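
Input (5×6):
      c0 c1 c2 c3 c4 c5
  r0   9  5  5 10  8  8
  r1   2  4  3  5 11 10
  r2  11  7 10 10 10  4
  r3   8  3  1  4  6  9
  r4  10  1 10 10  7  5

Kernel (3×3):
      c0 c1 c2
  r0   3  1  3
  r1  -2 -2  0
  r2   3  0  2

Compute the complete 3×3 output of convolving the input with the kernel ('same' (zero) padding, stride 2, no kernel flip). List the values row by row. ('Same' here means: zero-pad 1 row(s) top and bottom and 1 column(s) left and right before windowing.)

-10 2 -1
-2 13 46
-3 0 11

Output[0,0]: The receptive field on the zero-padded input at this output position is [0 0 0 / 0 9 5 / 0 2 4]. Elementwise product with the kernel and sum: 0·3 + 0·1 + 0·3 + 0·-2 + 9·-2 + 0·3 + 4·2.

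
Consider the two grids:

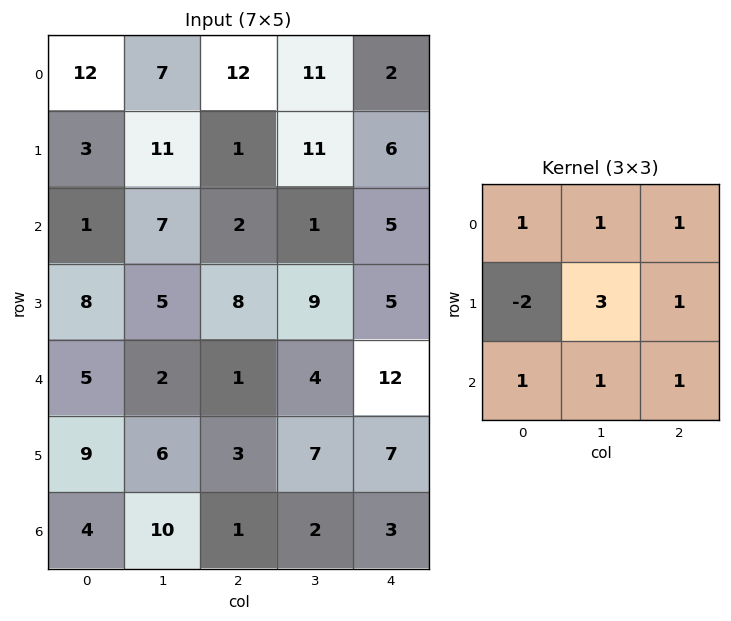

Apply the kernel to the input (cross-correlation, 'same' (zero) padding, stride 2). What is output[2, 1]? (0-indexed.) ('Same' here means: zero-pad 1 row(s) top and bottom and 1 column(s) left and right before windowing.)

41

The receptive field on the zero-padded input at this output position is [5 8 9 / 2 1 4 / 6 3 7]. Elementwise product with the kernel and sum: 5·1 + 8·1 + 9·1 + 2·-2 + 1·3 + 4·1 + 6·1 + 3·1 + 7·1.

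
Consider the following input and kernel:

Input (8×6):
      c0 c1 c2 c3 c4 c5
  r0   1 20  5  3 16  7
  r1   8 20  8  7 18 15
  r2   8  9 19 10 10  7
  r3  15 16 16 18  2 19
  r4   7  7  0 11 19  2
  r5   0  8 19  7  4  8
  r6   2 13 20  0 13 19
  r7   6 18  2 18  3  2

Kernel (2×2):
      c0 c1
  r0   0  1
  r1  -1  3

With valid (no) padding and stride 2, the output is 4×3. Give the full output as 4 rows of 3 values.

72 16 34
42 48 62
31 13 22
61 52 22

Output[0,0]: The receptive field on the input at this output position is [1 20 / 8 20]. Elementwise product with the kernel and sum: 20·1 + 8·-1 + 20·3.
Output[0,1]: The receptive field on the input at this output position is [5 3 / 8 7]. Elementwise product with the kernel and sum: 3·1 + 8·-1 + 7·3.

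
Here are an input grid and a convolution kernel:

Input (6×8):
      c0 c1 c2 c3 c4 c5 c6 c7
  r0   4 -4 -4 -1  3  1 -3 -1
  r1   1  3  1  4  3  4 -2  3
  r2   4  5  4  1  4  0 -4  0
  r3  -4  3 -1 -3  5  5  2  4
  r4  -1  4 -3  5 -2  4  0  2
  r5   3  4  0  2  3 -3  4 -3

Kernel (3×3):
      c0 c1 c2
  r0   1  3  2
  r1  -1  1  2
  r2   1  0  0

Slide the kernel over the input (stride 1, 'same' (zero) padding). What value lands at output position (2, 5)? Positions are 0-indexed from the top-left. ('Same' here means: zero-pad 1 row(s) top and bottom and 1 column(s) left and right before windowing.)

4

The receptive field on the zero-padded input at this output position is [3 4 -2 / 4 0 -4 / 5 5 2]. Elementwise product with the kernel and sum: 3·1 + 4·3 + -2·2 + 4·-1 + 0·1 + -4·2 + 5·1.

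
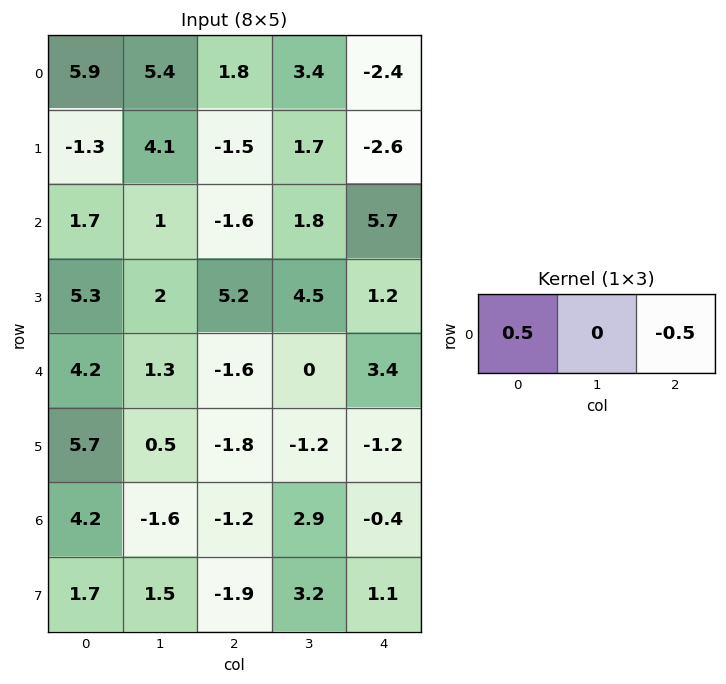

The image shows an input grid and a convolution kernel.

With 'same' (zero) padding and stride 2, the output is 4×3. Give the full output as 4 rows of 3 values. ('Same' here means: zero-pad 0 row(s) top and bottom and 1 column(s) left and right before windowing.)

-2.7 1 1.7
-0.5 -0.4 0.9
-0.65 0.65 0
0.8 -2.25 1.45

Output[0,0]: The receptive field on the zero-padded input at this output position is [0 5.9 5.4]. Elementwise product with the kernel and sum: 0·0.5 + 5.4·-0.5.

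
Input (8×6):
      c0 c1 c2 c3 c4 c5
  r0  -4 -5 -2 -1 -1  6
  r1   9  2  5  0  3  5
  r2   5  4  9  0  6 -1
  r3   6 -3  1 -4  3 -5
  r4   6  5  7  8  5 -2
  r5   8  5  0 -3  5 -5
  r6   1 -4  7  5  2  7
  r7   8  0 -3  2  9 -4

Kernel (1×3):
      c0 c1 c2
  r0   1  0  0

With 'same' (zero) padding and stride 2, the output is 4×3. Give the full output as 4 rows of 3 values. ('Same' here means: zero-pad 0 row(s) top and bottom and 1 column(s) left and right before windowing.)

Output[0,0]: The receptive field on the zero-padded input at this output position is [0 -4 -5]. Elementwise product with the kernel and sum: 0·1.
Output[0,1]: The receptive field on the zero-padded input at this output position is [-5 -2 -1]. Elementwise product with the kernel and sum: -5·1.

0 -5 -1
0 4 0
0 5 8
0 -4 5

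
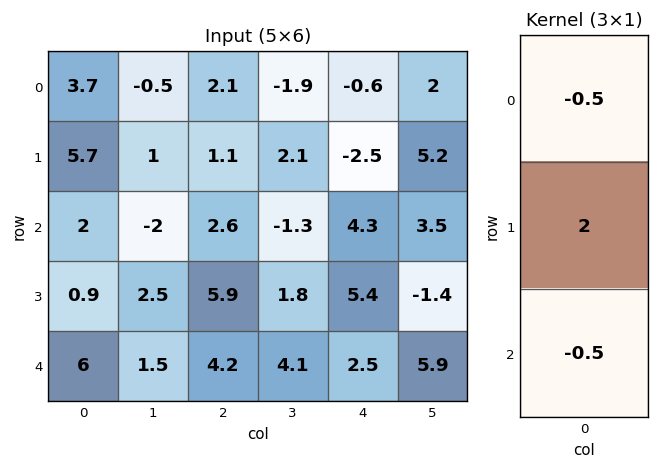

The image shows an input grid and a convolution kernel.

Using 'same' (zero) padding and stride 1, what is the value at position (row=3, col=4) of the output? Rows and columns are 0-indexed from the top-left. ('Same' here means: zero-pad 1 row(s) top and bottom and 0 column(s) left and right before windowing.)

7.4

The receptive field on the zero-padded input at this output position is [4.3 / 5.4 / 2.5]. Elementwise product with the kernel and sum: 4.3·-0.5 + 5.4·2 + 2.5·-0.5.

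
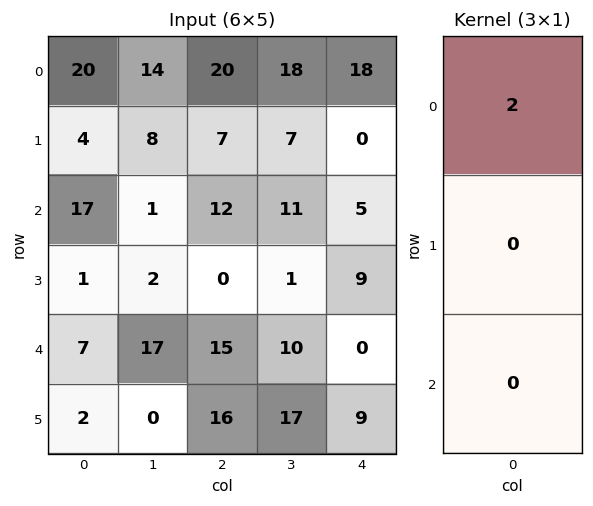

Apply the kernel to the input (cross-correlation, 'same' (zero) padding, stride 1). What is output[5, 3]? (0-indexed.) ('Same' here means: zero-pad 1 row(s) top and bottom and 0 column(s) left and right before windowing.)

The receptive field on the zero-padded input at this output position is [10 / 17 / 0]. Elementwise product with the kernel and sum: 10·2.

20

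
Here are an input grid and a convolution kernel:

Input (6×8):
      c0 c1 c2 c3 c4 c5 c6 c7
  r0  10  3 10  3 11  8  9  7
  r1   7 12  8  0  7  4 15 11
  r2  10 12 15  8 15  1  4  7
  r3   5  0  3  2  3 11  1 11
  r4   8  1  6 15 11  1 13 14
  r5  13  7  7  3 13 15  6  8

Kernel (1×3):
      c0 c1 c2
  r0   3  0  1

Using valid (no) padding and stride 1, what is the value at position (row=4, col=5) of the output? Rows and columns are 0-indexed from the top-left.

The receptive field on the input at this output position is [1 13 14]. Elementwise product with the kernel and sum: 1·3 + 14·1.

17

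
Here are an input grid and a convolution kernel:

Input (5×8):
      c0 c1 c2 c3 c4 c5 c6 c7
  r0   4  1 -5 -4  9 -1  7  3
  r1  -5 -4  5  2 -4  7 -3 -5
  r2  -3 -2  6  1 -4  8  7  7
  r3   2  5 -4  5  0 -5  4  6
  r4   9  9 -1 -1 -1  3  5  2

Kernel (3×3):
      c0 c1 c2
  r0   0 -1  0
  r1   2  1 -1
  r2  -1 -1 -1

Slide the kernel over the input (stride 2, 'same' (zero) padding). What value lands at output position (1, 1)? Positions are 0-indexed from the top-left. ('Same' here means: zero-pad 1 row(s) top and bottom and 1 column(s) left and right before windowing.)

The receptive field on the zero-padded input at this output position is [-4 5 2 / -2 6 1 / 5 -4 5]. Elementwise product with the kernel and sum: 5·-1 + -2·2 + 6·1 + 1·-1 + 5·-1 + -4·-1 + 5·-1.

-10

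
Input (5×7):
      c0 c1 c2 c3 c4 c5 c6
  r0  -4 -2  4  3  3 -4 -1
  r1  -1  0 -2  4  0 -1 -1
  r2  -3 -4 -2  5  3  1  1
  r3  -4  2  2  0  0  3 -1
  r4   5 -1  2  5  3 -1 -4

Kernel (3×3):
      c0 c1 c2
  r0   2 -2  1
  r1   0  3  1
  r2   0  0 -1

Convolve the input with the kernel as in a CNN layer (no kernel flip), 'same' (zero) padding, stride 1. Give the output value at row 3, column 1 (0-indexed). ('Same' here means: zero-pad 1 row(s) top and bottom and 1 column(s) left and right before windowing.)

The receptive field on the zero-padded input at this output position is [-3 -4 -2 / -4 2 2 / 5 -1 2]. Elementwise product with the kernel and sum: -3·2 + -4·-2 + -2·1 + 2·3 + 2·1 + 2·-1.

6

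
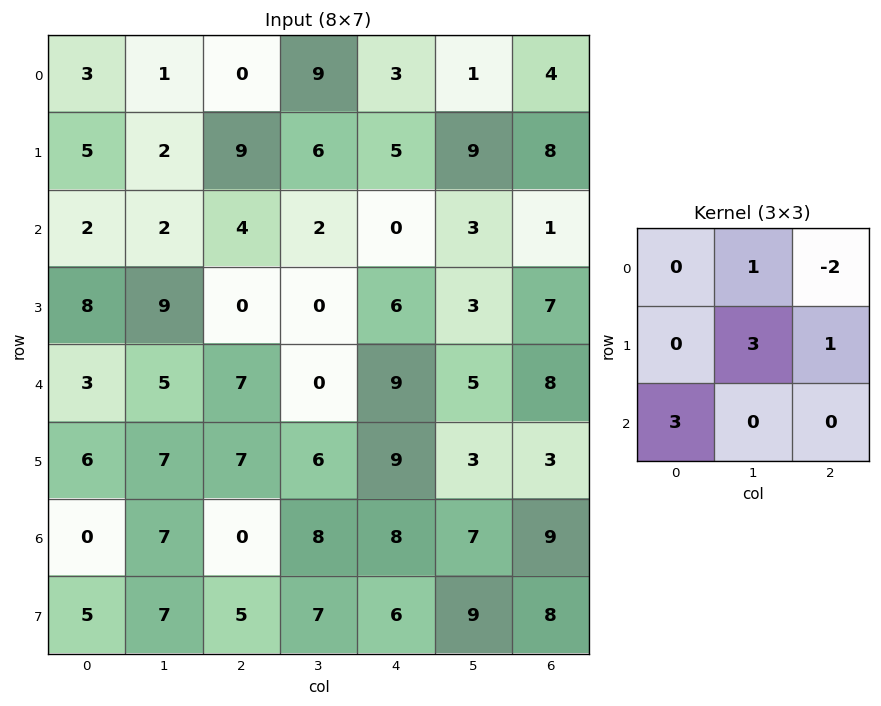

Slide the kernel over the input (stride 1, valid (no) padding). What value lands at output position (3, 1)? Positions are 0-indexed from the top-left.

42

The receptive field on the input at this output position is [9 0 0 / 5 7 0 / 7 7 6]. Elementwise product with the kernel and sum: 0·1 + 0·-2 + 7·3 + 0·1 + 7·3.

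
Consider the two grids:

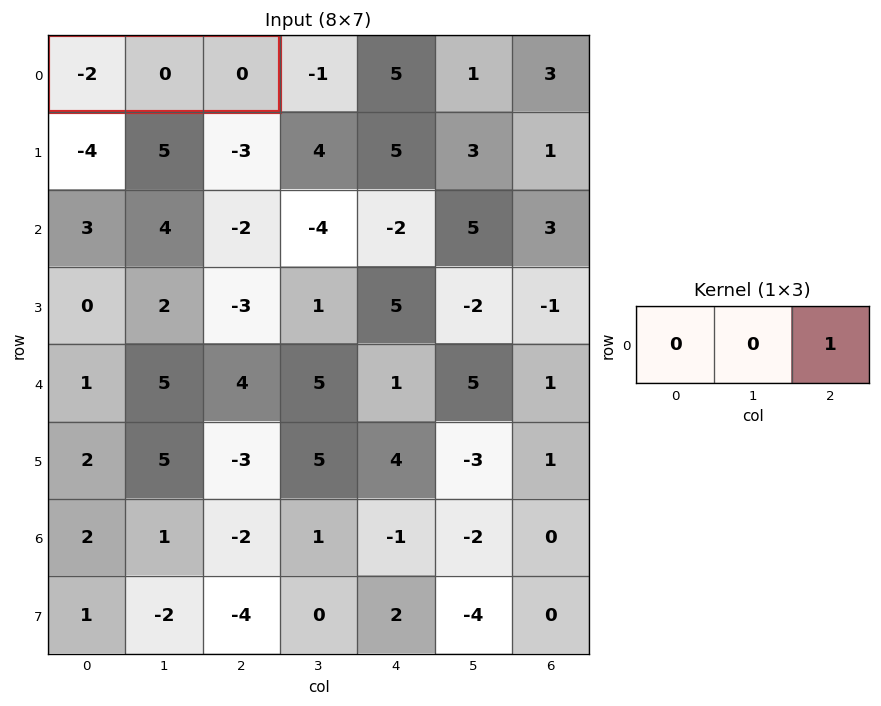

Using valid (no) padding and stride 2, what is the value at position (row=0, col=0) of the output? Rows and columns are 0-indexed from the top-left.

0

The receptive field on the input at this output position is [-2 0 0]. Elementwise product with the kernel and sum: 0·1.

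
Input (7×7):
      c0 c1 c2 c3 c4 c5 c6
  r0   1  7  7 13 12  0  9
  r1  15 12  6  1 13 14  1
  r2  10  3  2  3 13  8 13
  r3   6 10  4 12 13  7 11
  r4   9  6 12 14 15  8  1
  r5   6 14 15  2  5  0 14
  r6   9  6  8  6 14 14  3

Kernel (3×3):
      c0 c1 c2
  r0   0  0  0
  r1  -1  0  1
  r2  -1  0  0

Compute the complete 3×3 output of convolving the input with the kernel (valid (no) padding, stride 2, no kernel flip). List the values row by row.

-19 5 -25
-11 -3 -17
0 -18 -5

Output[0,0]: The receptive field on the input at this output position is [1 7 7 / 15 12 6 / 10 3 2]. Elementwise product with the kernel and sum: 15·-1 + 6·1 + 10·-1.
Output[0,1]: The receptive field on the input at this output position is [7 13 12 / 6 1 13 / 2 3 13]. Elementwise product with the kernel and sum: 6·-1 + 13·1 + 2·-1.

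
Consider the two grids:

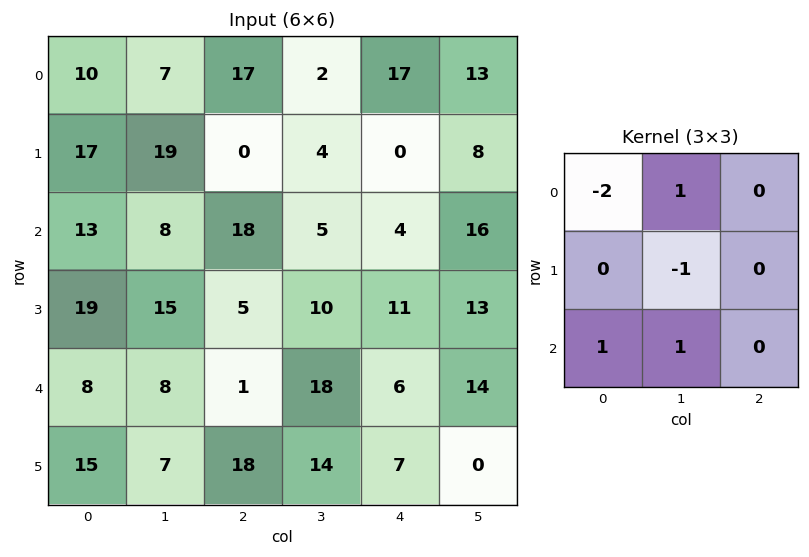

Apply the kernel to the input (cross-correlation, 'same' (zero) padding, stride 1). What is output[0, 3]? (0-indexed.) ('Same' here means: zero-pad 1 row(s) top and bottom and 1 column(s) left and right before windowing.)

2

The receptive field on the zero-padded input at this output position is [0 0 0 / 17 2 17 / 0 4 0]. Elementwise product with the kernel and sum: 0·-2 + 0·1 + 2·-1 + 0·1 + 4·1.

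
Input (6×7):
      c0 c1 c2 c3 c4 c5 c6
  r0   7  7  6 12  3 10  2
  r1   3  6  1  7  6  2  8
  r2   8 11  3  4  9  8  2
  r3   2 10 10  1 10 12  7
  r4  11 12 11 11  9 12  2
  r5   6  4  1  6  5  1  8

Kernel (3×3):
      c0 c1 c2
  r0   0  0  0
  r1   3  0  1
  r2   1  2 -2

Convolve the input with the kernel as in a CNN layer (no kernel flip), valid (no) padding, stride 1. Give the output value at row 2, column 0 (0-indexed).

The receptive field on the input at this output position is [8 11 3 / 2 10 10 / 11 12 11]. Elementwise product with the kernel and sum: 2·3 + 10·1 + 11·1 + 12·2 + 11·-2.

29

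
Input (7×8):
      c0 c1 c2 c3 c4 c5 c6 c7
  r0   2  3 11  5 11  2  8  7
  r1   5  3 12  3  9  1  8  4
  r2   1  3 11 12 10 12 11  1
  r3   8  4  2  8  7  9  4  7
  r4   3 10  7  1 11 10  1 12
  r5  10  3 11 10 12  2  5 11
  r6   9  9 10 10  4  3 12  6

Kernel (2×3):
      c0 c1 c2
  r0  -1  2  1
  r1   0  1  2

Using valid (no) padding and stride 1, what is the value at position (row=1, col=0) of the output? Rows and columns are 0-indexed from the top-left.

38

The receptive field on the input at this output position is [5 3 12 / 1 3 11]. Elementwise product with the kernel and sum: 5·-1 + 3·2 + 12·1 + 3·1 + 11·2.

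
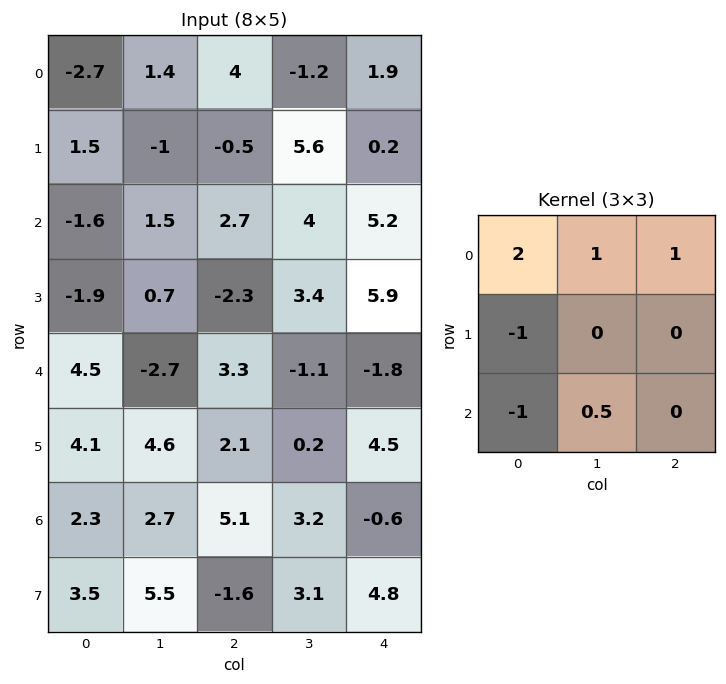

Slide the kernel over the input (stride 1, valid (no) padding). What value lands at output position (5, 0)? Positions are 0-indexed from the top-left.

11.85

The receptive field on the input at this output position is [4.1 4.6 2.1 / 2.3 2.7 5.1 / 3.5 5.5 -1.6]. Elementwise product with the kernel and sum: 4.1·2 + 4.6·1 + 2.1·1 + 2.3·-1 + 3.5·-1 + 5.5·0.5.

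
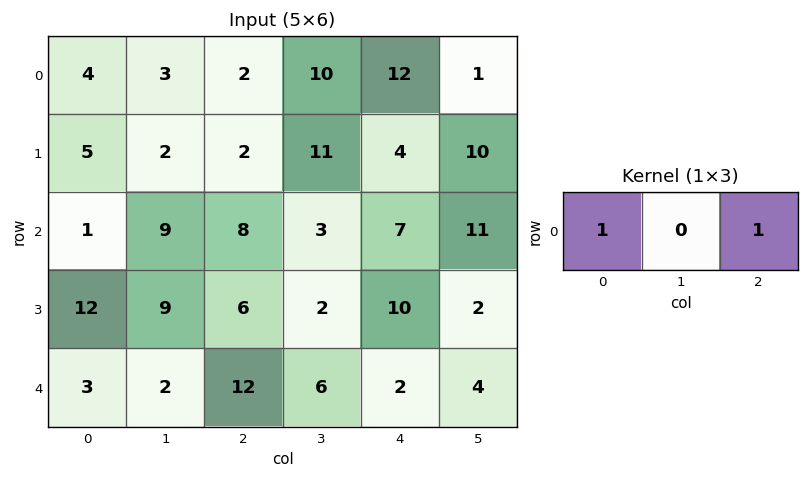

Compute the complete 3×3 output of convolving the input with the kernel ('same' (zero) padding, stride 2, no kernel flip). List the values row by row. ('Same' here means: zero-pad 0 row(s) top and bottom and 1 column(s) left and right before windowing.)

Output[0,0]: The receptive field on the zero-padded input at this output position is [0 4 3]. Elementwise product with the kernel and sum: 0·1 + 3·1.
Output[0,1]: The receptive field on the zero-padded input at this output position is [3 2 10]. Elementwise product with the kernel and sum: 3·1 + 10·1.

3 13 11
9 12 14
2 8 10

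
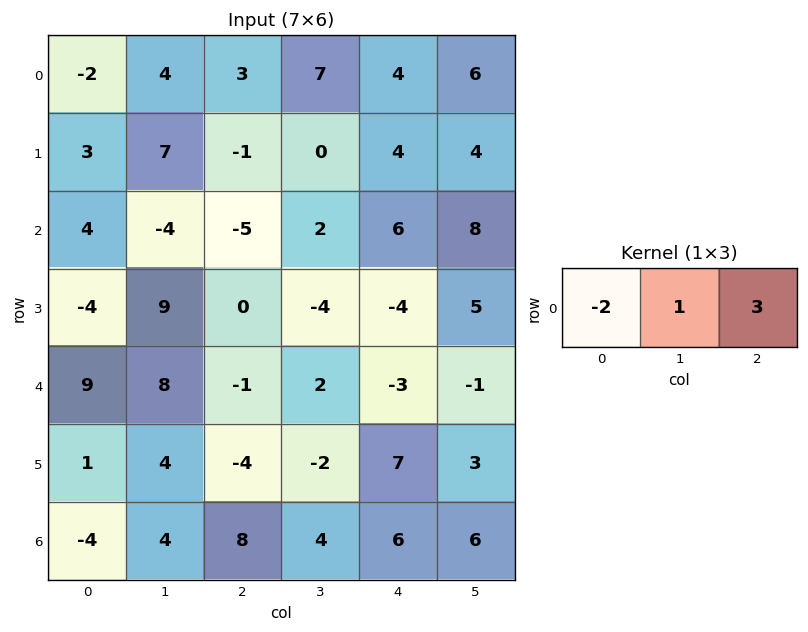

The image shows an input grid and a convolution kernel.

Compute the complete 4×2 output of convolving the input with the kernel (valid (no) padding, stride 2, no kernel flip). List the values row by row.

Output[0,0]: The receptive field on the input at this output position is [-2 4 3]. Elementwise product with the kernel and sum: -2·-2 + 4·1 + 3·3.
Output[0,1]: The receptive field on the input at this output position is [3 7 4]. Elementwise product with the kernel and sum: 3·-2 + 7·1 + 4·3.

17 13
-27 30
-13 -5
36 6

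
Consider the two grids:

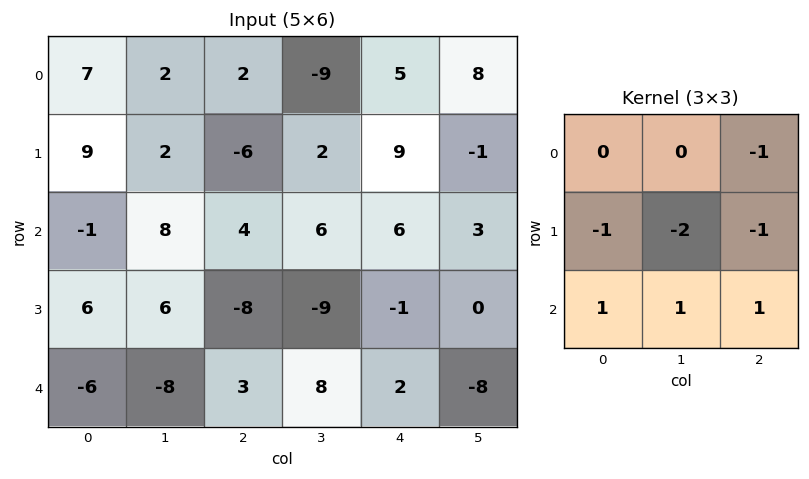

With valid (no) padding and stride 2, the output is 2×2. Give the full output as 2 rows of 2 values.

Output[0,0]: The receptive field on the input at this output position is [7 2 2 / 9 2 -6 / -1 8 4]. Elementwise product with the kernel and sum: 2·-1 + 9·-1 + 2·-2 + -6·-1 + -1·1 + 8·1 + 4·1.

2 4
-25 34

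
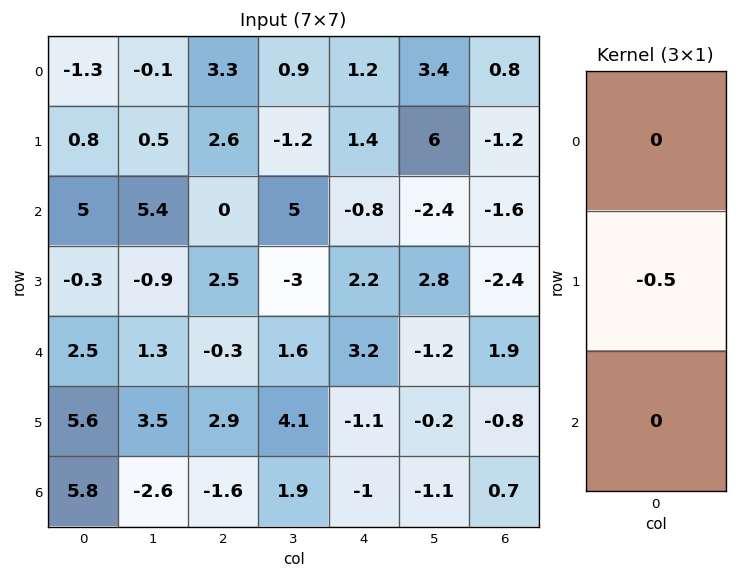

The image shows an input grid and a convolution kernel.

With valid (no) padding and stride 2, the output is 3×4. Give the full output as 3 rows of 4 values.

-0.4 -1.3 -0.7 0.6
0.15 -1.25 -1.1 1.2
-2.8 -1.45 0.55 0.4

Output[0,0]: The receptive field on the input at this output position is [-1.3 / 0.8 / 5]. Elementwise product with the kernel and sum: 0.8·-0.5.
Output[0,1]: The receptive field on the input at this output position is [3.3 / 2.6 / 0]. Elementwise product with the kernel and sum: 2.6·-0.5.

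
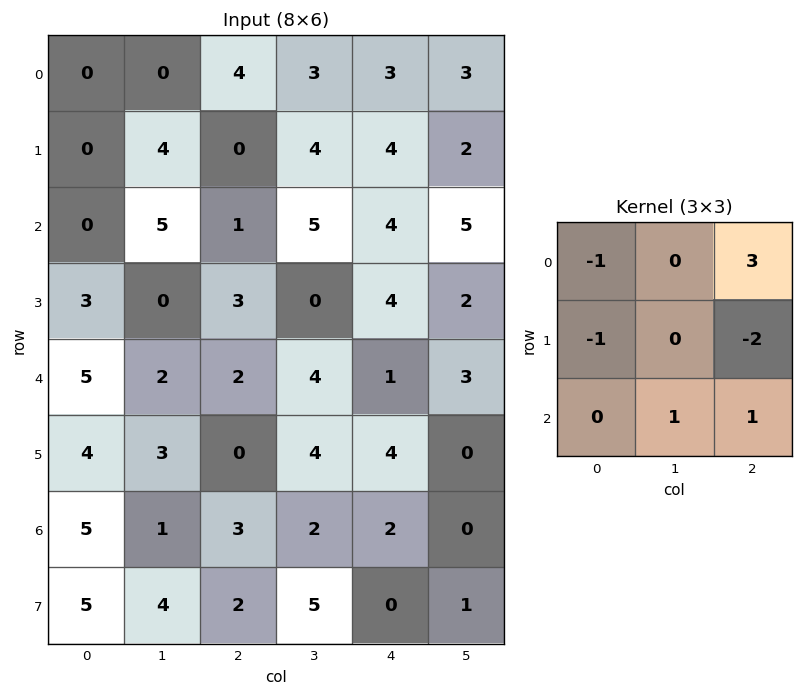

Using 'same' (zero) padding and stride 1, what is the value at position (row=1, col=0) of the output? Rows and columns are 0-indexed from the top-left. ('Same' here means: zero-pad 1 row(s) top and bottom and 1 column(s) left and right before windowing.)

-3

The receptive field on the zero-padded input at this output position is [0 0 0 / 0 0 4 / 0 0 5]. Elementwise product with the kernel and sum: 0·-1 + 0·3 + 0·-1 + 4·-2 + 0·1 + 5·1.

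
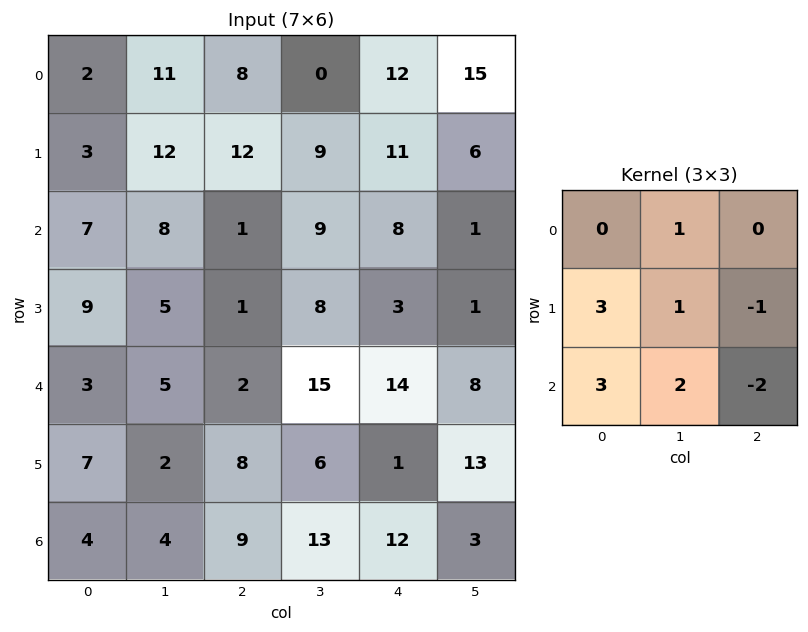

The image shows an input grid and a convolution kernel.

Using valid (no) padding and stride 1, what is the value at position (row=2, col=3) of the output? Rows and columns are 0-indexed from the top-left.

The receptive field on the input at this output position is [9 8 1 / 8 3 1 / 15 14 8]. Elementwise product with the kernel and sum: 8·1 + 8·3 + 3·1 + 1·-1 + 15·3 + 14·2 + 8·-2.

91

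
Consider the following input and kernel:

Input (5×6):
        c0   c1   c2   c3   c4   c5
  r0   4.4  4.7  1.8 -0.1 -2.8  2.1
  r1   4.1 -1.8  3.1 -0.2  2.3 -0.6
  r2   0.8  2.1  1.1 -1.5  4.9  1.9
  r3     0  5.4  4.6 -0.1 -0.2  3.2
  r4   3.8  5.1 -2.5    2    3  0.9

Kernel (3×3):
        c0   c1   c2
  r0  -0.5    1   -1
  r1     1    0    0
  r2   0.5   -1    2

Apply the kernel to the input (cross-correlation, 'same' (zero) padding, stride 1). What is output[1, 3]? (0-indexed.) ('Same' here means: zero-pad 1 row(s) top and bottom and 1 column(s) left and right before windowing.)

16.75

The receptive field on the zero-padded input at this output position is [1.8 -0.1 -2.8 / 3.1 -0.2 2.3 / 1.1 -1.5 4.9]. Elementwise product with the kernel and sum: 1.8·-0.5 + -0.1·1 + -2.8·-1 + 3.1·1 + 1.1·0.5 + -1.5·-1 + 4.9·2.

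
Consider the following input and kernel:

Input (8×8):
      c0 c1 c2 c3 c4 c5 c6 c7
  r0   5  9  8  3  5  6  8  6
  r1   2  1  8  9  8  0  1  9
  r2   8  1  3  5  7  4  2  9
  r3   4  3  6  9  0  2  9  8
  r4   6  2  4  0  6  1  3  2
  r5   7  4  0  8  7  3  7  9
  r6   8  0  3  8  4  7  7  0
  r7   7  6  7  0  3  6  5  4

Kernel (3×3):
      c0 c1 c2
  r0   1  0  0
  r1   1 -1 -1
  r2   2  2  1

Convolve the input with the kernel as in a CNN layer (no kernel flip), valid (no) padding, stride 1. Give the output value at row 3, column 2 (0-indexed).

The receptive field on the input at this output position is [6 9 0 / 4 0 6 / 0 8 7]. Elementwise product with the kernel and sum: 6·1 + 4·1 + 0·-1 + 6·-1 + 0·2 + 8·2 + 7·1.

27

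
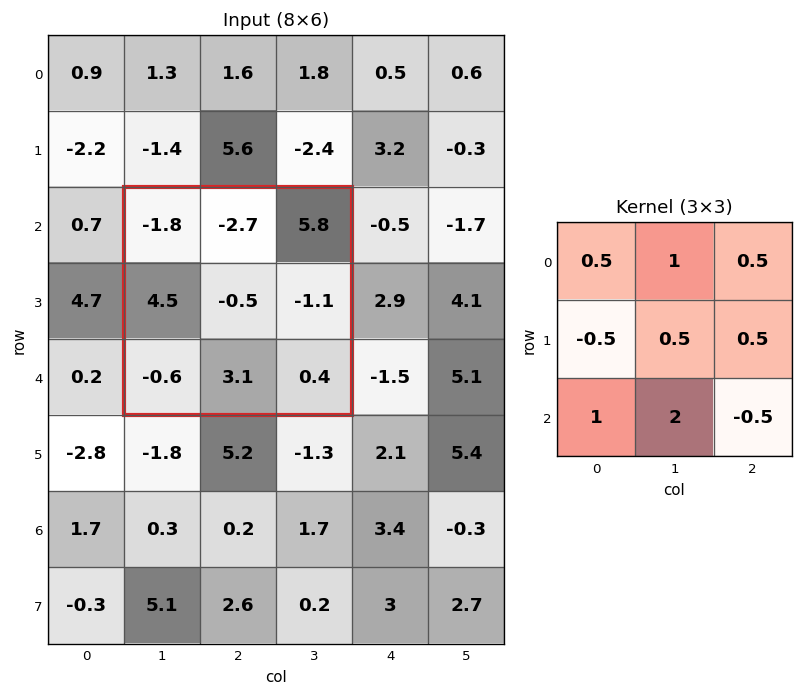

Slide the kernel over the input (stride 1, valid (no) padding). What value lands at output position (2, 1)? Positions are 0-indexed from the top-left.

The receptive field on the input at this output position is [-1.8 -2.7 5.8 / 4.5 -0.5 -1.1 / -0.6 3.1 0.4]. Elementwise product with the kernel and sum: -1.8·0.5 + -2.7·1 + 5.8·0.5 + 4.5·-0.5 + -0.5·0.5 + -1.1·0.5 + -0.6·1 + 3.1·2 + 0.4·-0.5.

1.65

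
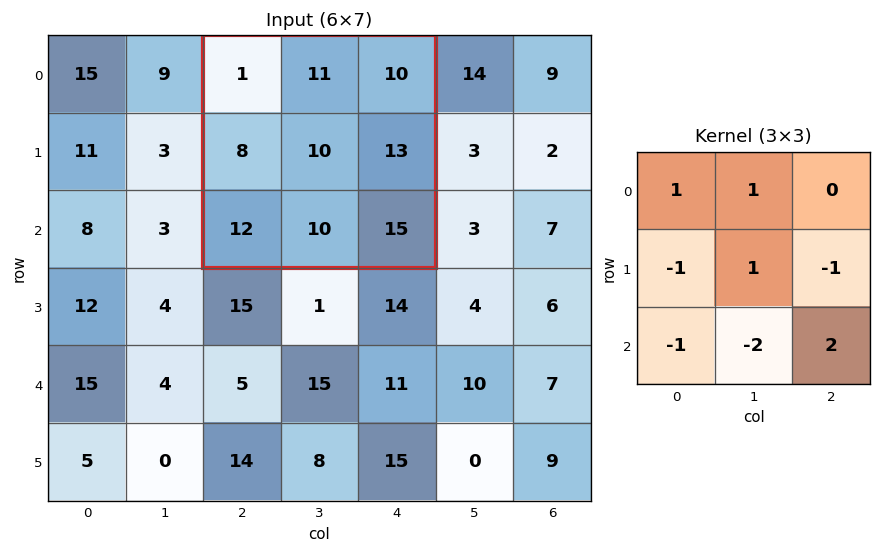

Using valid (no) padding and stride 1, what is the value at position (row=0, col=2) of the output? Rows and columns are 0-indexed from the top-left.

The receptive field on the input at this output position is [1 11 10 / 8 10 13 / 12 10 15]. Elementwise product with the kernel and sum: 1·1 + 11·1 + 8·-1 + 10·1 + 13·-1 + 12·-1 + 10·-2 + 15·2.

-1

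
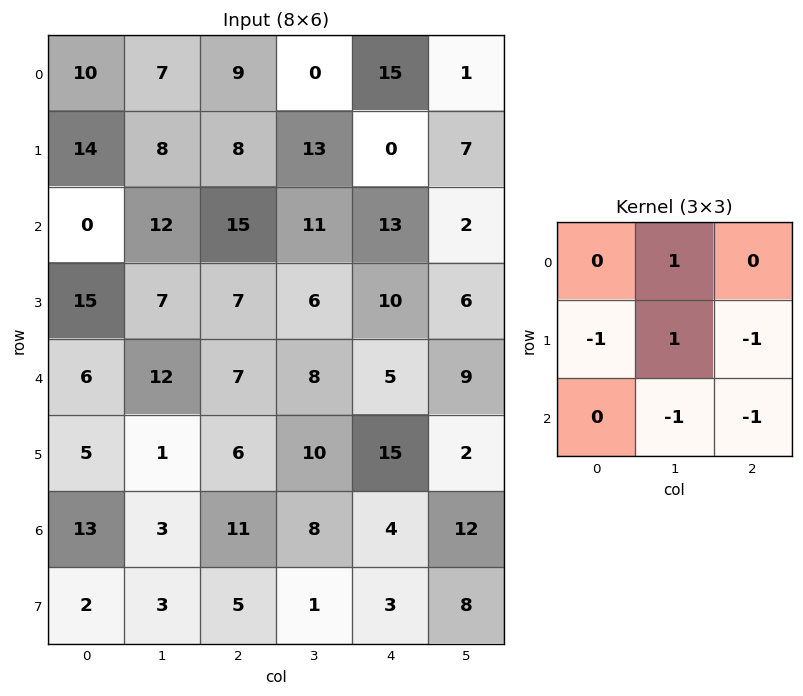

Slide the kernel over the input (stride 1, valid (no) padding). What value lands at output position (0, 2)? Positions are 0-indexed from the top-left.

The receptive field on the input at this output position is [9 0 15 / 8 13 0 / 15 11 13]. Elementwise product with the kernel and sum: 0·1 + 8·-1 + 13·1 + 0·-1 + 11·-1 + 13·-1.

-19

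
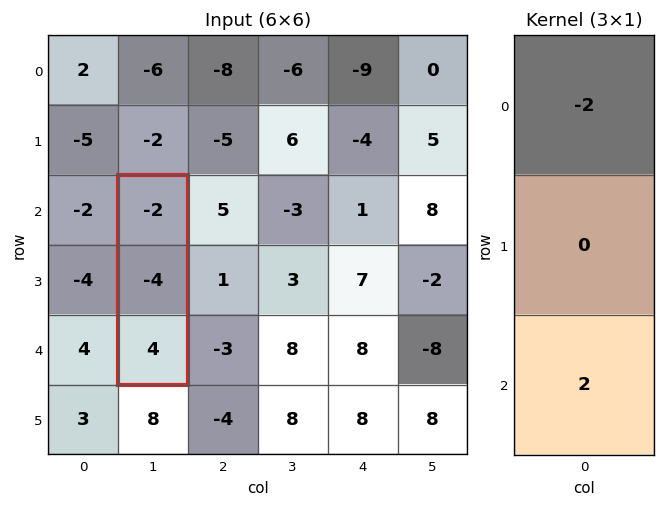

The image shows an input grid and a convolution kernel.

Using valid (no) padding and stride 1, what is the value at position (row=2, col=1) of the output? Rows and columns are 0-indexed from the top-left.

The receptive field on the input at this output position is [-2 / -4 / 4]. Elementwise product with the kernel and sum: -2·-2 + 4·2.

12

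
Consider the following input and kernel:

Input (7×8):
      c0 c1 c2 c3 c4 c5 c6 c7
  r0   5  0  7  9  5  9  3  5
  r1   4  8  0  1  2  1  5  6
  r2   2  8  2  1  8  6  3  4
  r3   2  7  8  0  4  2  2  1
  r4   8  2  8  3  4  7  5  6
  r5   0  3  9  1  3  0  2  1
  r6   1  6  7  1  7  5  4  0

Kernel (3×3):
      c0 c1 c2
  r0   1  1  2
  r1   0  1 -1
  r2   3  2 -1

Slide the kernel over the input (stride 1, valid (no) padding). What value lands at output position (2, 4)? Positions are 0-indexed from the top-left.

The receptive field on the input at this output position is [8 6 3 / 4 2 2 / 4 7 5]. Elementwise product with the kernel and sum: 8·1 + 6·1 + 3·2 + 2·1 + 2·-1 + 4·3 + 7·2 + 5·-1.

41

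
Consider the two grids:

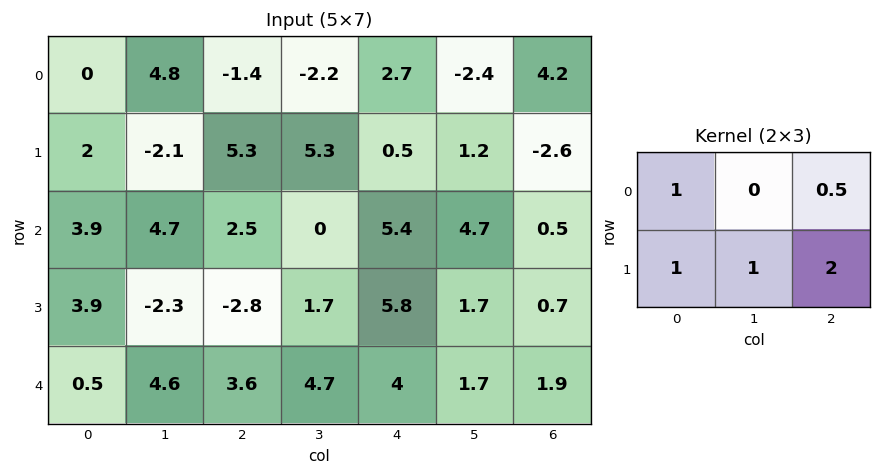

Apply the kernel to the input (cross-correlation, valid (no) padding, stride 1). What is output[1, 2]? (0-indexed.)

The receptive field on the input at this output position is [5.3 5.3 0.5 / 2.5 0 5.4]. Elementwise product with the kernel and sum: 5.3·1 + 0.5·0.5 + 2.5·1 + 0·1 + 5.4·2.

18.85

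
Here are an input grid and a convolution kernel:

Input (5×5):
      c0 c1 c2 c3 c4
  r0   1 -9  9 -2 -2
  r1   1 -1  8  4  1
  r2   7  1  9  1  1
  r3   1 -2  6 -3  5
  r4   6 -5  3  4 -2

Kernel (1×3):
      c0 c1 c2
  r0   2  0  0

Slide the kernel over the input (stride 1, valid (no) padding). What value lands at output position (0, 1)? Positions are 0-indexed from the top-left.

The receptive field on the input at this output position is [-9 9 -2]. Elementwise product with the kernel and sum: -9·2.

-18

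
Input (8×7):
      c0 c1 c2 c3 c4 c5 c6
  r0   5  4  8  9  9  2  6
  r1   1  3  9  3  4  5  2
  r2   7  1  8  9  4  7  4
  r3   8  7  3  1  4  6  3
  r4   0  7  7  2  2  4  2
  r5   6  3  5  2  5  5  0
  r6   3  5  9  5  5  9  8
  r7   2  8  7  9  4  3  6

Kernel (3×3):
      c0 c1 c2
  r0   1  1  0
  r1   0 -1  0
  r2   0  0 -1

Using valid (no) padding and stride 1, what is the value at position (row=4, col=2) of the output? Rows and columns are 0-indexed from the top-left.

2

The receptive field on the input at this output position is [7 2 2 / 5 2 5 / 9 5 5]. Elementwise product with the kernel and sum: 7·1 + 2·1 + 2·-1 + 5·-1.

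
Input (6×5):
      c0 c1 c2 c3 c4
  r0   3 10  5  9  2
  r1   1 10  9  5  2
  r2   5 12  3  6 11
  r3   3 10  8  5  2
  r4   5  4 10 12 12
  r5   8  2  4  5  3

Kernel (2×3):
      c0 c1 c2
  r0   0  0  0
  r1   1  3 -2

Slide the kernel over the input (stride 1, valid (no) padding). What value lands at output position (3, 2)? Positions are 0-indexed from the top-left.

22

The receptive field on the input at this output position is [8 5 2 / 10 12 12]. Elementwise product with the kernel and sum: 10·1 + 12·3 + 12·-2.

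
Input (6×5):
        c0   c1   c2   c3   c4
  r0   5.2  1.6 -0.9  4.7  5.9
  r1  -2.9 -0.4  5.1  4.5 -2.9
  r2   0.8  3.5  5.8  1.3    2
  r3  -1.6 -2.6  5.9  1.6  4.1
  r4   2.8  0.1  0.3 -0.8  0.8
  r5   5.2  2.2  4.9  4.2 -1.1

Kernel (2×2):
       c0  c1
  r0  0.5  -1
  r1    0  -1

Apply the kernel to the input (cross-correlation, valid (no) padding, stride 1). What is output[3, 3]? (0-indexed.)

-4.1

The receptive field on the input at this output position is [1.6 4.1 / -0.8 0.8]. Elementwise product with the kernel and sum: 1.6·0.5 + 4.1·-1 + 0.8·-1.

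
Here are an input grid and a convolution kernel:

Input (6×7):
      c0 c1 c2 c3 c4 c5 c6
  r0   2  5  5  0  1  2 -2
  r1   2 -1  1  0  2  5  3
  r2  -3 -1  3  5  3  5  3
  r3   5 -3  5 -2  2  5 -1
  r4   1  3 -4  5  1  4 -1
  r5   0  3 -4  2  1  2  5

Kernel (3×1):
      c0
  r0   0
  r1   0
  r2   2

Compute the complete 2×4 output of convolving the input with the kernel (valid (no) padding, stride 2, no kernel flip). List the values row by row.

Output[0,0]: The receptive field on the input at this output position is [2 / 2 / -3]. Elementwise product with the kernel and sum: -3·2.

-6 6 6 6
2 -8 2 -2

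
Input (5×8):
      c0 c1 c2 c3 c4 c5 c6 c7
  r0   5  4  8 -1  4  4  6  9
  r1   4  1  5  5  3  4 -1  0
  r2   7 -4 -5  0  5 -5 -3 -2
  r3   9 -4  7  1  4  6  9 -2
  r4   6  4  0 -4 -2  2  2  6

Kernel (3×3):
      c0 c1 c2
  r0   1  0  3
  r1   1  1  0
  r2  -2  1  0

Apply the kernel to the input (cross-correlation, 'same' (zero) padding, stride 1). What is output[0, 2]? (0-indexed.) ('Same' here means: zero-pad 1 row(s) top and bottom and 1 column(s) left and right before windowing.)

The receptive field on the zero-padded input at this output position is [0 0 0 / 4 8 -1 / 1 5 5]. Elementwise product with the kernel and sum: 0·1 + 0·3 + 4·1 + 8·1 + 1·-2 + 5·1.

15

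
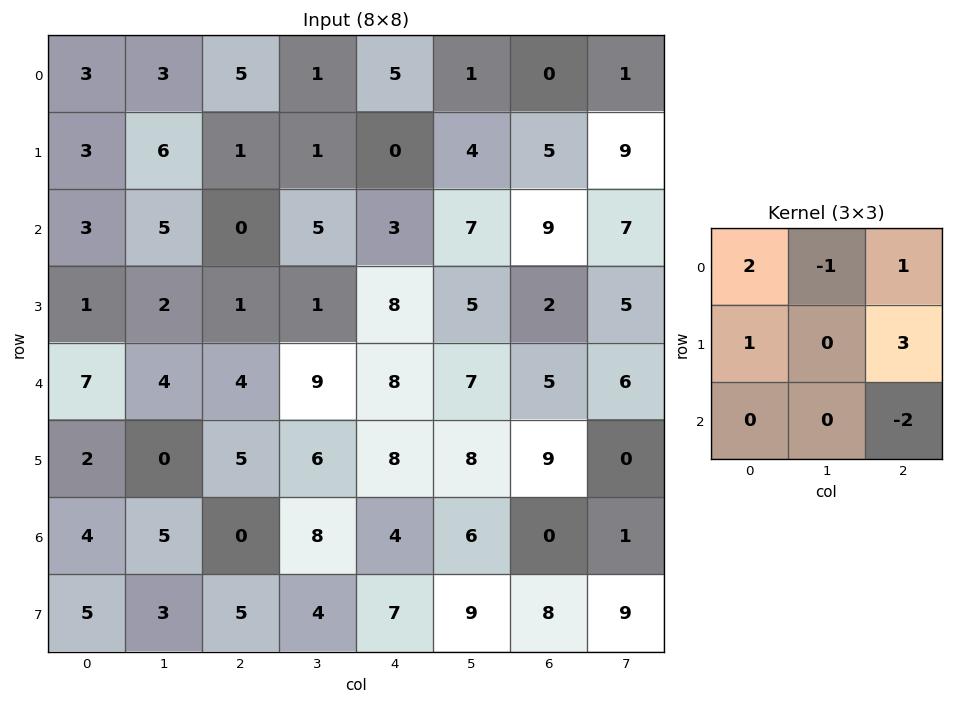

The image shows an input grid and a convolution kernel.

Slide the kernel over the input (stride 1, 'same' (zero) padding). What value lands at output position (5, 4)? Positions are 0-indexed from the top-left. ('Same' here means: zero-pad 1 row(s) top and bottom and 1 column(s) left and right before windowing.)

The receptive field on the zero-padded input at this output position is [9 8 7 / 6 8 8 / 8 4 6]. Elementwise product with the kernel and sum: 9·2 + 8·-1 + 7·1 + 6·1 + 8·3 + 6·-2.

35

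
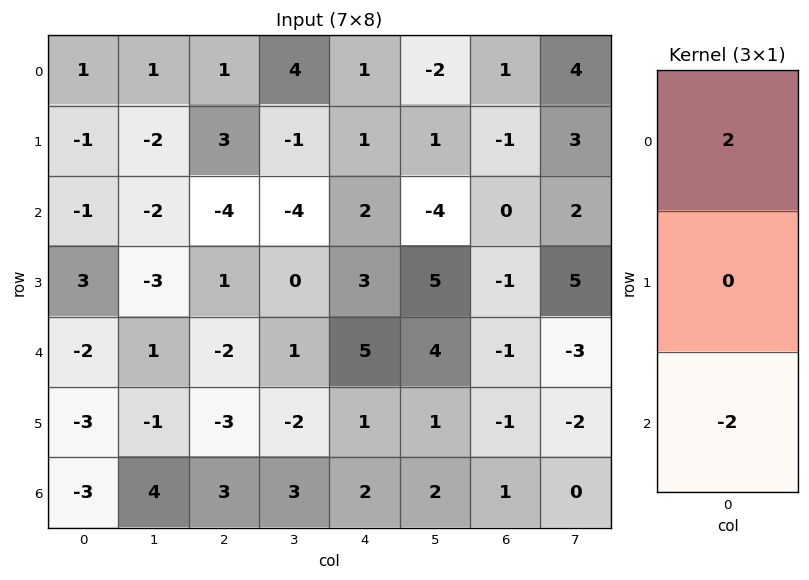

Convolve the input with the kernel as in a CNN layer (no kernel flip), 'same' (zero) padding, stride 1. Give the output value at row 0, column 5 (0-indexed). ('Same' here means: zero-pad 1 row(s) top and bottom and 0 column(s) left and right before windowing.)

-2

The receptive field on the zero-padded input at this output position is [0 / -2 / 1]. Elementwise product with the kernel and sum: 0·2 + 1·-2.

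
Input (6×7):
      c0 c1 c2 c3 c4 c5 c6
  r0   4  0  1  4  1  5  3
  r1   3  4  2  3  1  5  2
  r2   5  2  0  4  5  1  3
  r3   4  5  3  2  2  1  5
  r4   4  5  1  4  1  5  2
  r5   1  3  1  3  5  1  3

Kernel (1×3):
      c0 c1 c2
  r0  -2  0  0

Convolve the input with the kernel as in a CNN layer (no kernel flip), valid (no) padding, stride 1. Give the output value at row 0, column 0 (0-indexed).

The receptive field on the input at this output position is [4 0 1]. Elementwise product with the kernel and sum: 4·-2.

-8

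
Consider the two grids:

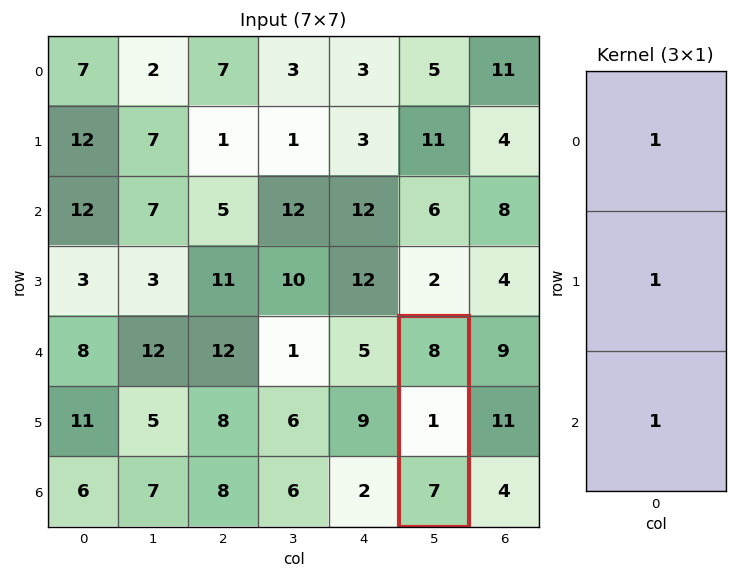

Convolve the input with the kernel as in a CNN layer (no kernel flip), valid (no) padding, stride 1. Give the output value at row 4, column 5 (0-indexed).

The receptive field on the input at this output position is [8 / 1 / 7]. Elementwise product with the kernel and sum: 8·1 + 1·1 + 7·1.

16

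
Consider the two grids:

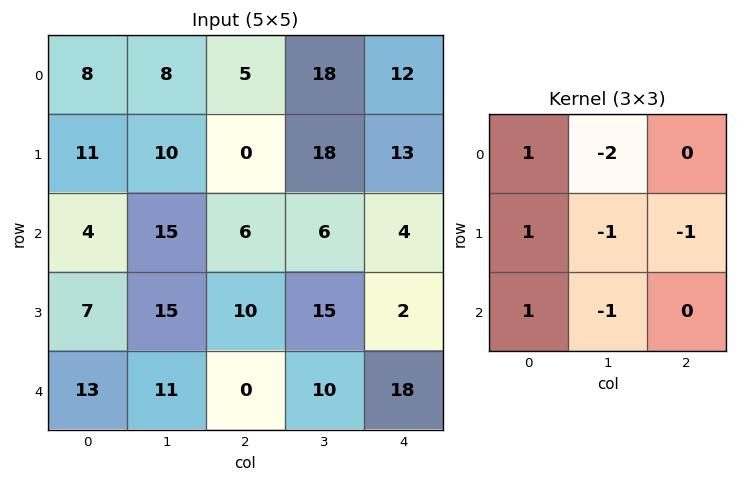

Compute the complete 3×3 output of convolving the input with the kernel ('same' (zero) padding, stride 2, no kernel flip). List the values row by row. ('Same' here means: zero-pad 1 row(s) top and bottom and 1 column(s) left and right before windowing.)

-27 -5 11
-48 18 7
-38 -4 3

Output[0,0]: The receptive field on the zero-padded input at this output position is [0 0 0 / 0 8 8 / 0 11 10]. Elementwise product with the kernel and sum: 0·1 + 0·-2 + 0·1 + 8·-1 + 8·-1 + 0·1 + 11·-1.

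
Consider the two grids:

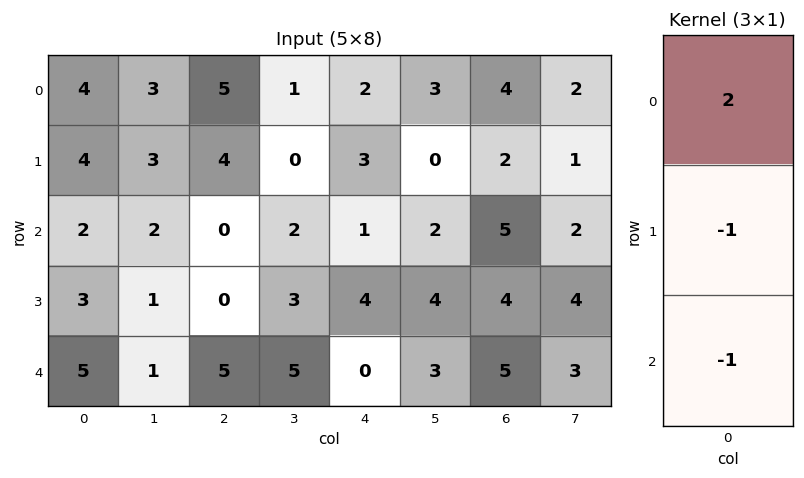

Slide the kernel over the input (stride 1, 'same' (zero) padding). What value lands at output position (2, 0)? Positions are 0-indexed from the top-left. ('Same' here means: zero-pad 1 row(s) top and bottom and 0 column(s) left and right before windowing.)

The receptive field on the zero-padded input at this output position is [4 / 2 / 3]. Elementwise product with the kernel and sum: 4·2 + 2·-1 + 3·-1.

3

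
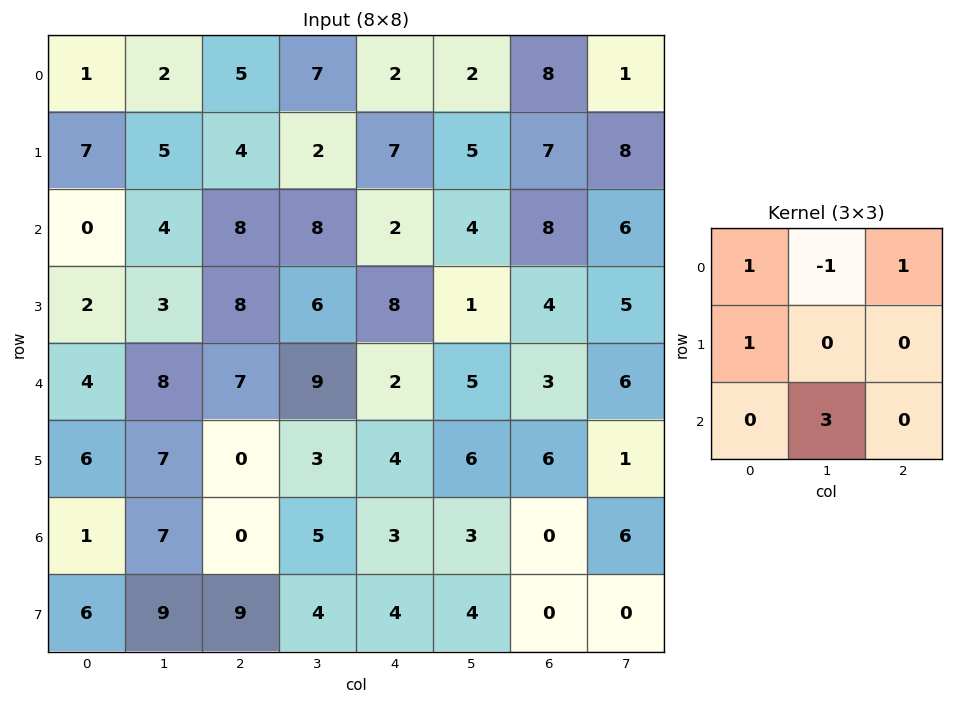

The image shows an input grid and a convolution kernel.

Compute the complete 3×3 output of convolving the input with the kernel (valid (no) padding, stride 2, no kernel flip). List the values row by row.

23 28 27
30 37 29
30 15 13

Output[0,0]: The receptive field on the input at this output position is [1 2 5 / 7 5 4 / 0 4 8]. Elementwise product with the kernel and sum: 1·1 + 2·-1 + 5·1 + 7·1 + 4·3.
Output[0,1]: The receptive field on the input at this output position is [5 7 2 / 4 2 7 / 8 8 2]. Elementwise product with the kernel and sum: 5·1 + 7·-1 + 2·1 + 4·1 + 8·3.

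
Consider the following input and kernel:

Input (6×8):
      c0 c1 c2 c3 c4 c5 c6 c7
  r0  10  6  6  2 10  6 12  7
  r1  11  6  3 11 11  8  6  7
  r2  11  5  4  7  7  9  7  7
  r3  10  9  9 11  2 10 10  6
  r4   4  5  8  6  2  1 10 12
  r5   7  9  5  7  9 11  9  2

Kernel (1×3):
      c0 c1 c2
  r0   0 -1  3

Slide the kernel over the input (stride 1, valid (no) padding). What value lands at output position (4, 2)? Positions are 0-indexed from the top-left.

0

The receptive field on the input at this output position is [8 6 2]. Elementwise product with the kernel and sum: 6·-1 + 2·3.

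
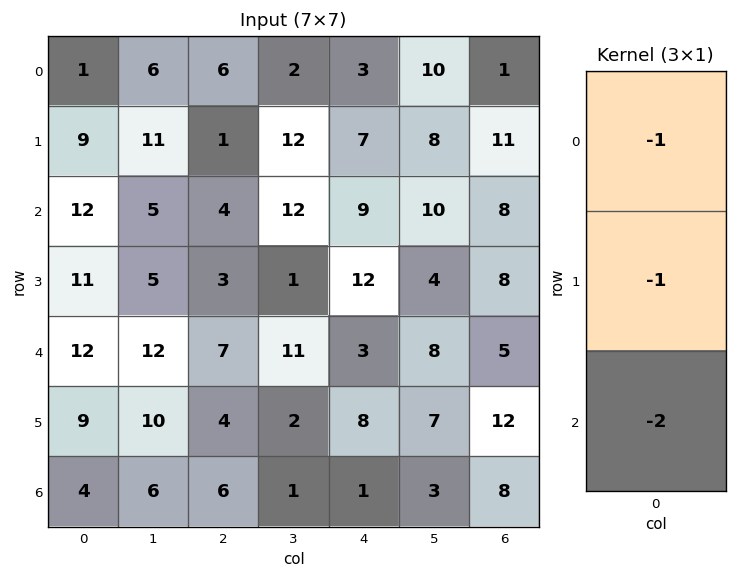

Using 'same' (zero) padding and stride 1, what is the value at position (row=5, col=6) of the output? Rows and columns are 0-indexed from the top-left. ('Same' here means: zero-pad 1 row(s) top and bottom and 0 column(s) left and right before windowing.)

The receptive field on the zero-padded input at this output position is [5 / 12 / 8]. Elementwise product with the kernel and sum: 5·-1 + 12·-1 + 8·-2.

-33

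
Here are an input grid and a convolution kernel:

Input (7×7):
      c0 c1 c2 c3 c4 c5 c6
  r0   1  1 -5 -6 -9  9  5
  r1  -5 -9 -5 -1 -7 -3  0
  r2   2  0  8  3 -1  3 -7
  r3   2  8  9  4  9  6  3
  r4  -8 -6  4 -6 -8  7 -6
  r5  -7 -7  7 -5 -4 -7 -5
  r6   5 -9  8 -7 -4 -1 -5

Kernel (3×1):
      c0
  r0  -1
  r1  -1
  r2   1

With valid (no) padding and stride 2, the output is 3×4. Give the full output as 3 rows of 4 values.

6 18 15 -12
-12 -13 -16 -2
20 -3 8 6

Output[0,0]: The receptive field on the input at this output position is [1 / -5 / 2]. Elementwise product with the kernel and sum: 1·-1 + -5·-1 + 2·1.
Output[0,1]: The receptive field on the input at this output position is [-5 / -5 / 8]. Elementwise product with the kernel and sum: -5·-1 + -5·-1 + 8·1.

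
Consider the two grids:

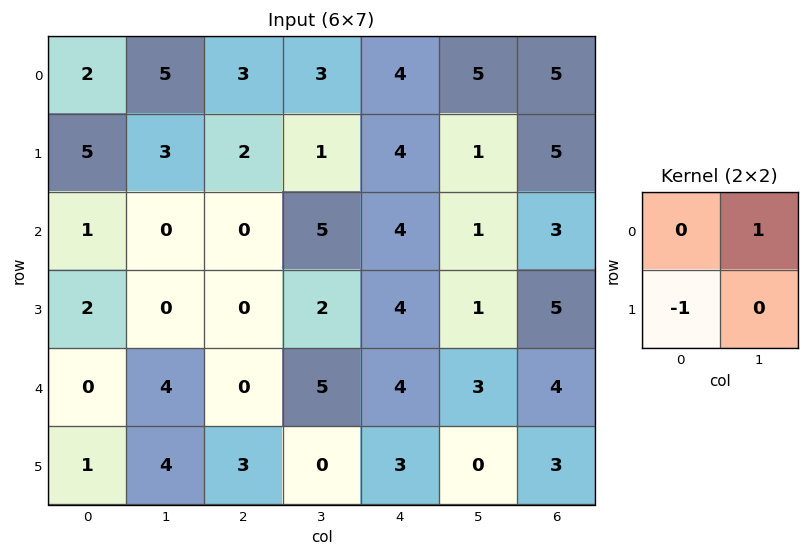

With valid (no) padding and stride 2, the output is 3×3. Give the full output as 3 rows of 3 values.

0 1 1
-2 5 -3
3 2 0

Output[0,0]: The receptive field on the input at this output position is [2 5 / 5 3]. Elementwise product with the kernel and sum: 5·1 + 5·-1.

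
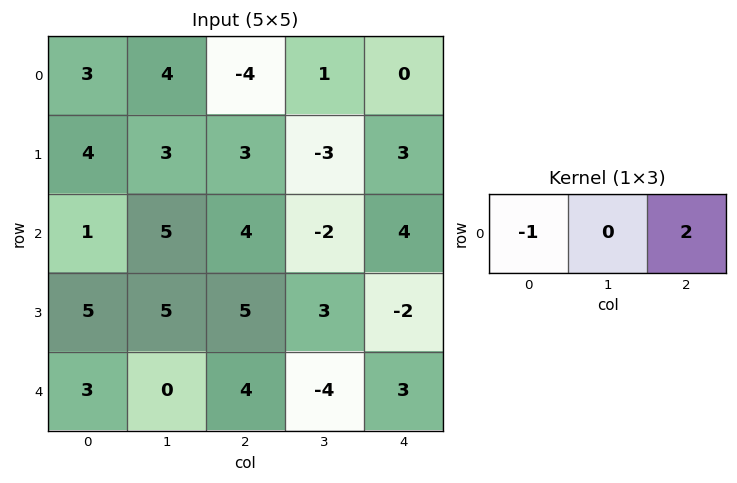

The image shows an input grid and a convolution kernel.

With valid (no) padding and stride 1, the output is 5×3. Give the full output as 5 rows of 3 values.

-11 -2 4
2 -9 3
7 -9 4
5 1 -9
5 -8 2

Output[0,0]: The receptive field on the input at this output position is [3 4 -4]. Elementwise product with the kernel and sum: 3·-1 + -4·2.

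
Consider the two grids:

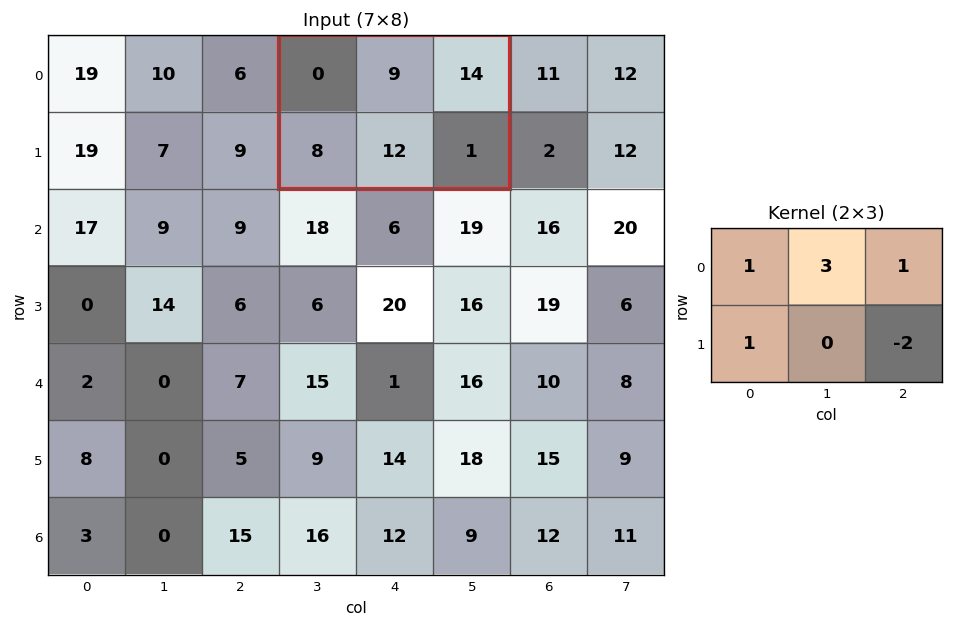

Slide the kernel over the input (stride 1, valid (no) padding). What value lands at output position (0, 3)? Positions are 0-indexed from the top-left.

47

The receptive field on the input at this output position is [0 9 14 / 8 12 1]. Elementwise product with the kernel and sum: 0·1 + 9·3 + 14·1 + 8·1 + 1·-2.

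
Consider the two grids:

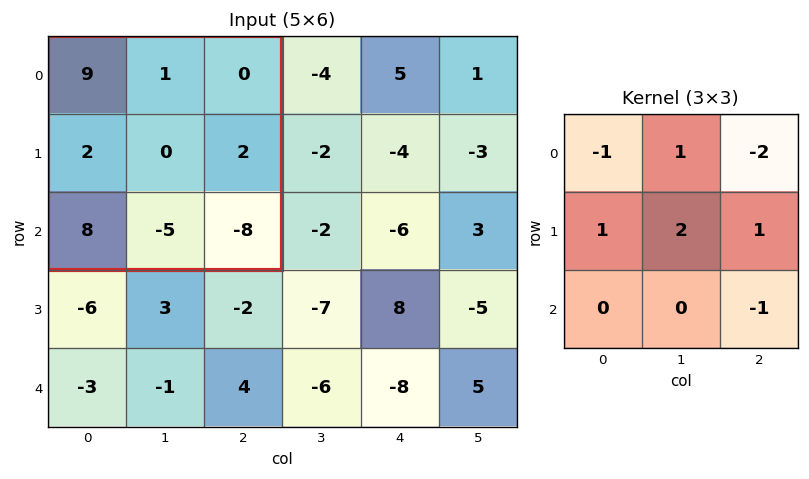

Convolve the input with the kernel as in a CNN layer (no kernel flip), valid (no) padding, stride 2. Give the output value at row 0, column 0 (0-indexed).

4

The receptive field on the input at this output position is [9 1 0 / 2 0 2 / 8 -5 -8]. Elementwise product with the kernel and sum: 9·-1 + 1·1 + 0·-2 + 2·1 + 0·2 + 2·1 + -8·-1.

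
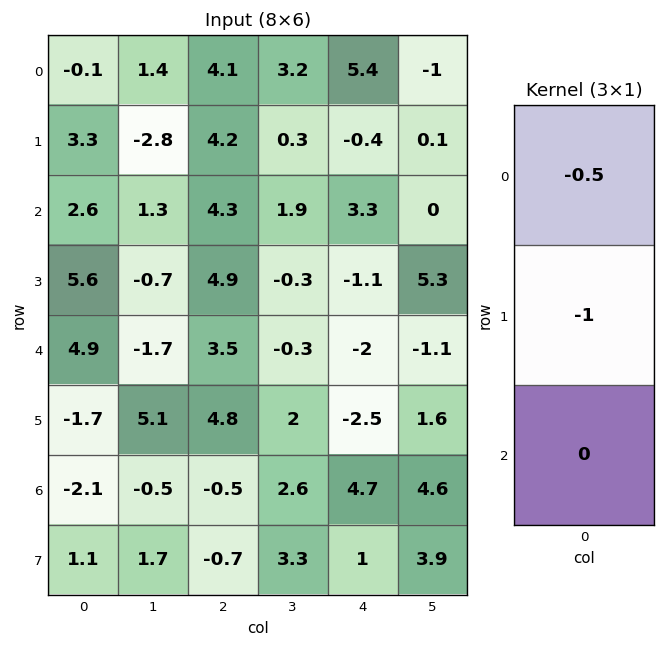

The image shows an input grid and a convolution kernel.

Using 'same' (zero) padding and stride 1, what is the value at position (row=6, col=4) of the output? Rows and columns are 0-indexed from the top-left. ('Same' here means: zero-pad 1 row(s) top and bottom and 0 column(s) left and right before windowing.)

The receptive field on the zero-padded input at this output position is [-2.5 / 4.7 / 1]. Elementwise product with the kernel and sum: -2.5·-0.5 + 4.7·-1.

-3.45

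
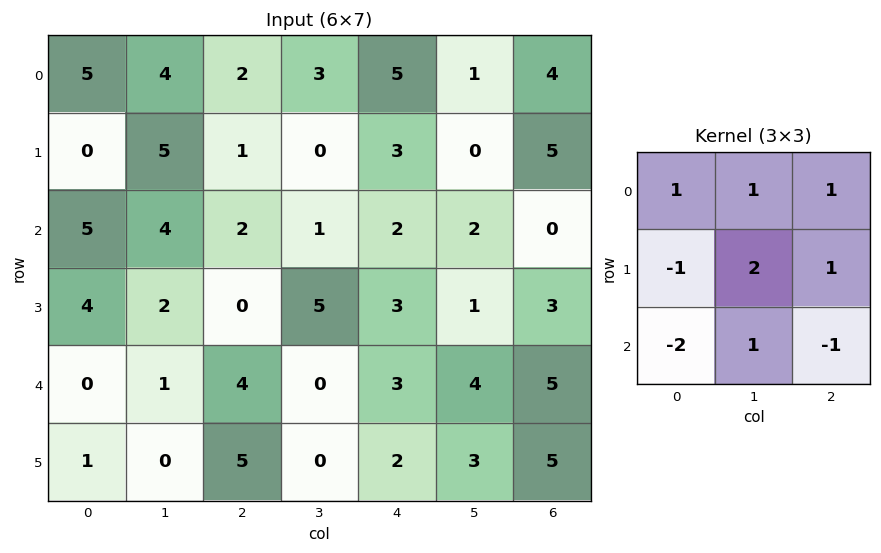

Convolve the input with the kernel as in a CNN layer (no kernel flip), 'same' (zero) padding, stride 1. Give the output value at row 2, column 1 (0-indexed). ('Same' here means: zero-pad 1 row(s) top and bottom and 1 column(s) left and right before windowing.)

The receptive field on the zero-padded input at this output position is [0 5 1 / 5 4 2 / 4 2 0]. Elementwise product with the kernel and sum: 0·1 + 5·1 + 1·1 + 5·-1 + 4·2 + 2·1 + 4·-2 + 2·1 + 0·-1.

5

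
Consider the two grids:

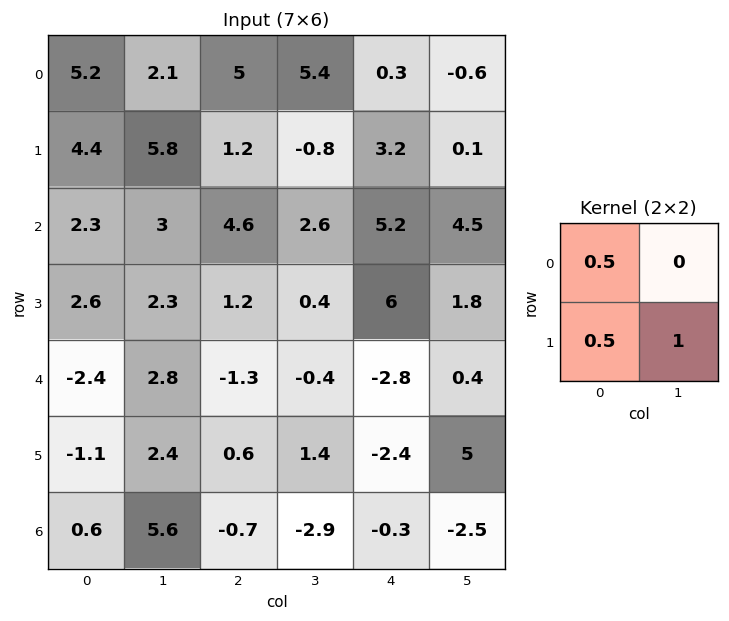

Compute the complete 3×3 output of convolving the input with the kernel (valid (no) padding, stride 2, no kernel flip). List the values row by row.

Output[0,0]: The receptive field on the input at this output position is [5.2 2.1 / 4.4 5.8]. Elementwise product with the kernel and sum: 5.2·0.5 + 4.4·0.5 + 5.8·1.

10.6 2.3 1.85
4.75 3.3 7.4
0.65 1.05 2.4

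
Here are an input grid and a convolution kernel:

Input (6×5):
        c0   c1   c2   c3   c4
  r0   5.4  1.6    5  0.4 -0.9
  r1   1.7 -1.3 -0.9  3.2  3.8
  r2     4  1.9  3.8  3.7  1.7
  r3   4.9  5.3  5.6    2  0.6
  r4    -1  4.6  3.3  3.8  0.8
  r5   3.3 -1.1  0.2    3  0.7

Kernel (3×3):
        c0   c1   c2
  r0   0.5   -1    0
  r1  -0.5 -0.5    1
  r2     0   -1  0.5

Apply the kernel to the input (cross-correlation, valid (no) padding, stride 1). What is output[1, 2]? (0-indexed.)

The receptive field on the input at this output position is [-0.9 3.2 3.8 / 3.8 3.7 1.7 / 5.6 2 0.6]. Elementwise product with the kernel and sum: -0.9·0.5 + 3.2·-1 + 3.8·-0.5 + 3.7·-0.5 + 1.7·1 + 2·-1 + 0.6·0.5.

-7.4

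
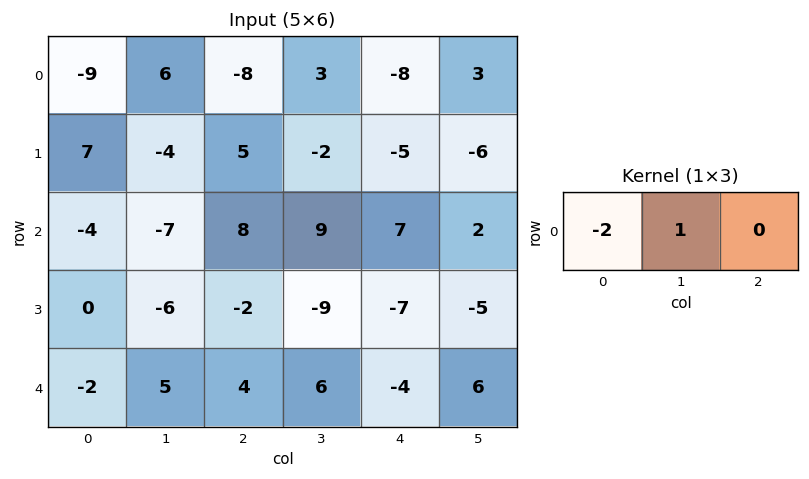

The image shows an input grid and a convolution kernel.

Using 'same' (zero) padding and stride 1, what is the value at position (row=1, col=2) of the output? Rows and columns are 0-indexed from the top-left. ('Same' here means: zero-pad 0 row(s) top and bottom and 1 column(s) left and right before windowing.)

The receptive field on the zero-padded input at this output position is [-4 5 -2]. Elementwise product with the kernel and sum: -4·-2 + 5·1.

13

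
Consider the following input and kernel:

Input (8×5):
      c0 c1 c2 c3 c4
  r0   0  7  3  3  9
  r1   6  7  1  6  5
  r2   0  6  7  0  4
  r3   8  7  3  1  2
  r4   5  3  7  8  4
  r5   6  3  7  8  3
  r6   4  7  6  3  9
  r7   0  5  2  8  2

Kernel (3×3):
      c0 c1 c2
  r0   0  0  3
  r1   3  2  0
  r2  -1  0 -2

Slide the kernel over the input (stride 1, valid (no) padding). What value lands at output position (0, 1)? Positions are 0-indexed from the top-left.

26

The receptive field on the input at this output position is [7 3 3 / 7 1 6 / 6 7 0]. Elementwise product with the kernel and sum: 3·3 + 7·3 + 1·2 + 6·-1 + 0·-2.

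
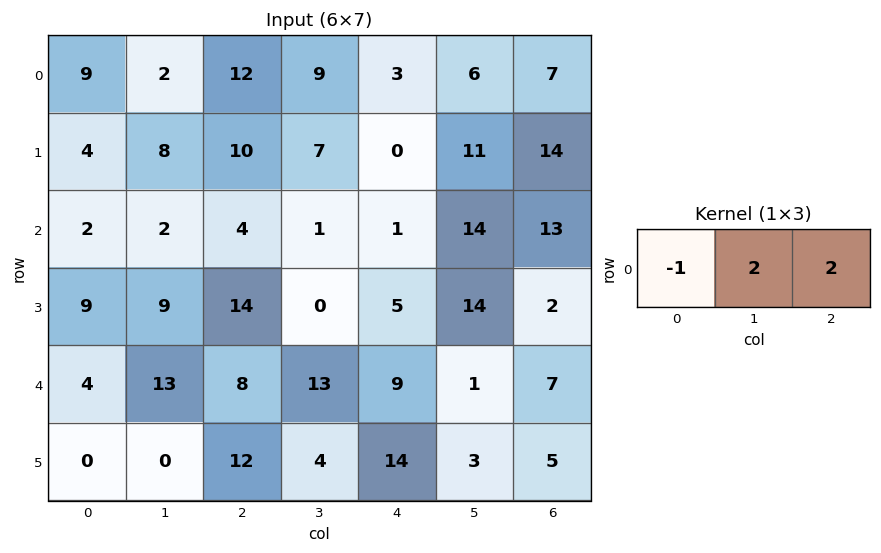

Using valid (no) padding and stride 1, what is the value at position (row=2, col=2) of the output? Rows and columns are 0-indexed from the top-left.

0

The receptive field on the input at this output position is [4 1 1]. Elementwise product with the kernel and sum: 4·-1 + 1·2 + 1·2.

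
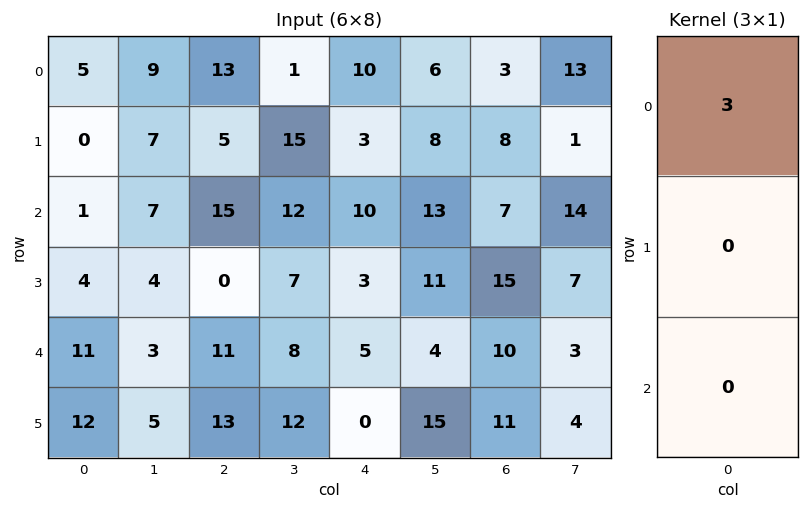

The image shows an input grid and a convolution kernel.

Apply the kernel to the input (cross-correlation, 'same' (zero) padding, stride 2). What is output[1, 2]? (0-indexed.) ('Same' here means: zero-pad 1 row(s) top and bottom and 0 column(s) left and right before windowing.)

The receptive field on the zero-padded input at this output position is [3 / 10 / 3]. Elementwise product with the kernel and sum: 3·3.

9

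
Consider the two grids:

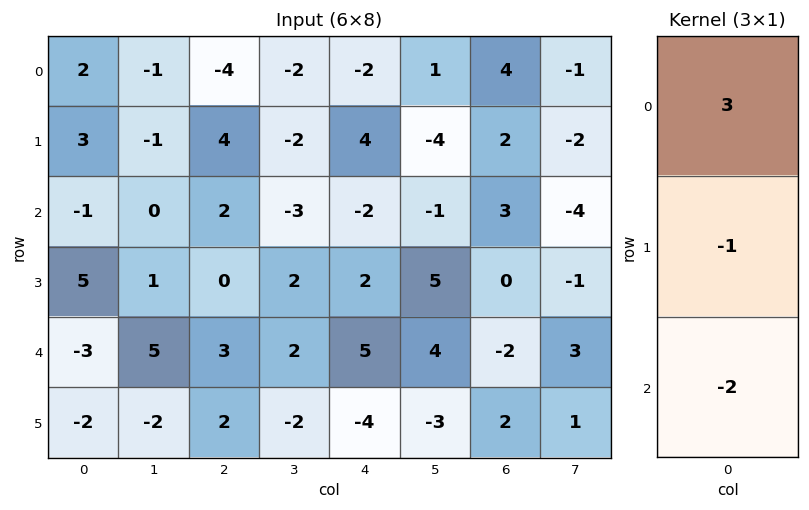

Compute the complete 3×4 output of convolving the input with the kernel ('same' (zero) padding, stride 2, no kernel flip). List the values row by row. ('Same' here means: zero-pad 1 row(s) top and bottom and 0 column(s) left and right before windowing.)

-8 -4 -6 -8
0 10 10 3
22 -7 9 -2

Output[0,0]: The receptive field on the zero-padded input at this output position is [0 / 2 / 3]. Elementwise product with the kernel and sum: 0·3 + 2·-1 + 3·-2.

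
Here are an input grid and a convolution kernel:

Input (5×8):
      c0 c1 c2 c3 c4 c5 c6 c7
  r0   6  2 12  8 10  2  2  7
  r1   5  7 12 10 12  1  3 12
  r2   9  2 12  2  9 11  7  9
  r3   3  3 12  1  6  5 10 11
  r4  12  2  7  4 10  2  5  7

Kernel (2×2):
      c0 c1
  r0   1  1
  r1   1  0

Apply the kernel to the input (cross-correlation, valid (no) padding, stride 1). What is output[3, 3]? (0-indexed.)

The receptive field on the input at this output position is [1 6 / 4 10]. Elementwise product with the kernel and sum: 1·1 + 6·1 + 4·1.

11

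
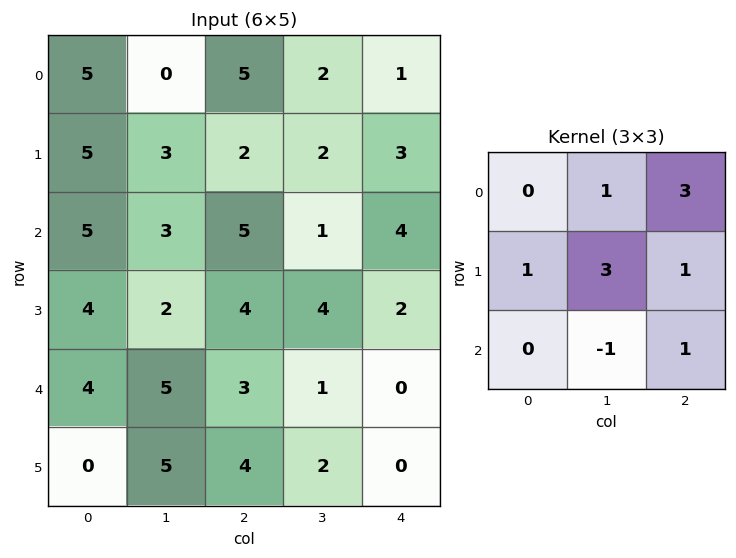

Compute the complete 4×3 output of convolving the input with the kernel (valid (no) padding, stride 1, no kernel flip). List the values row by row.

33 18 19
30 27 21
30 24 30
35 29 14

Output[0,0]: The receptive field on the input at this output position is [5 0 5 / 5 3 2 / 5 3 5]. Elementwise product with the kernel and sum: 0·1 + 5·3 + 5·1 + 3·3 + 2·1 + 3·-1 + 5·1.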